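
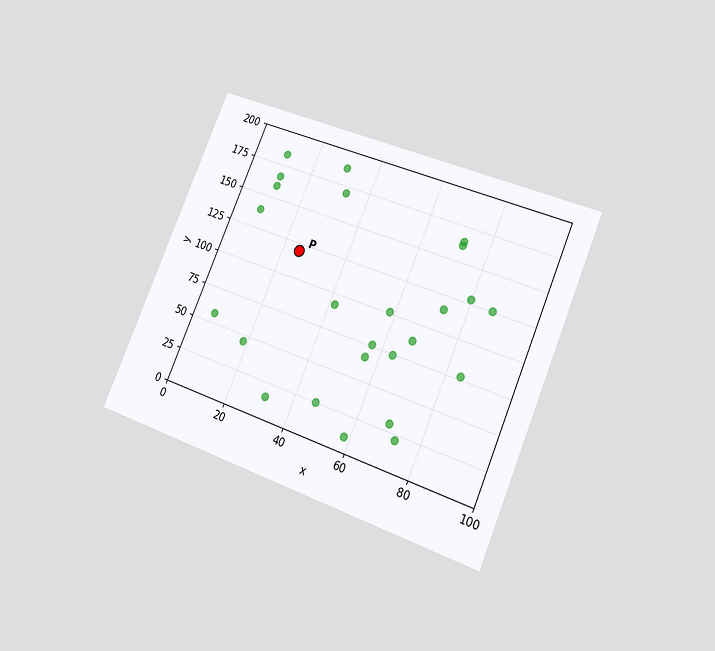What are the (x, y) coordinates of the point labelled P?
(25, 120)

The chart is tilted about 23° clockwise and viewed at a slight angle. Following the gridlines from P to each axis, P sits at (25, 120).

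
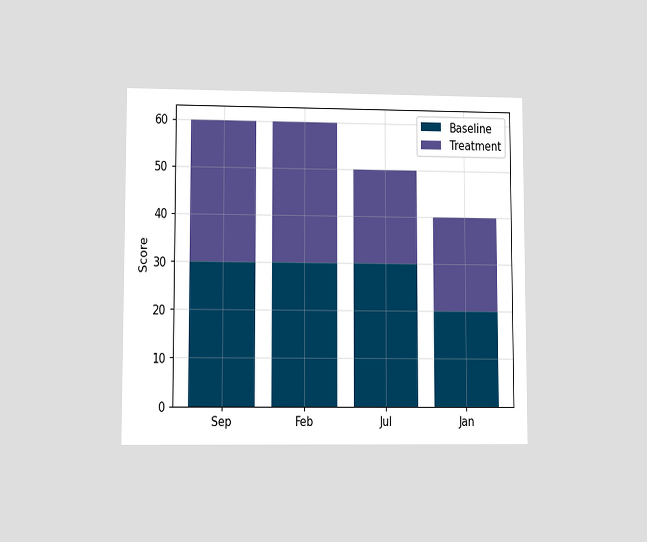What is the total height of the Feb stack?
The chart is viewed at a slight angle. The Feb stack's top reaches 60 on the y-axis.

60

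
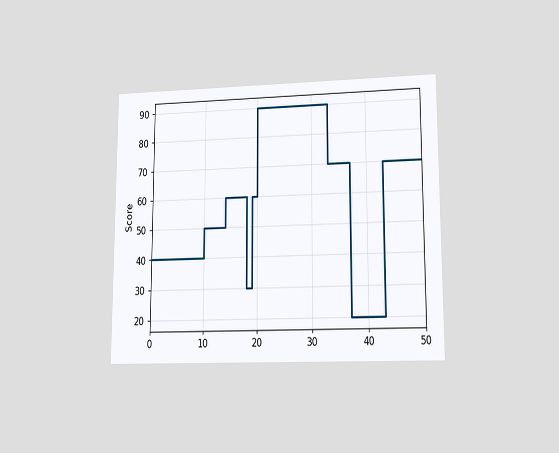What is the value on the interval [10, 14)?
The chart is viewed at a slight angle. On [10, 14) the step sits at 50.

50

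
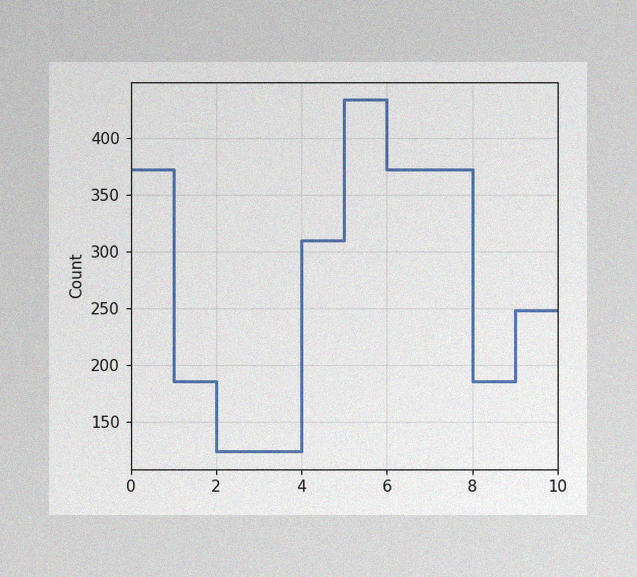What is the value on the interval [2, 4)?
124

The image has some photo noise and uneven lighting. On [2, 4) the step sits at 124.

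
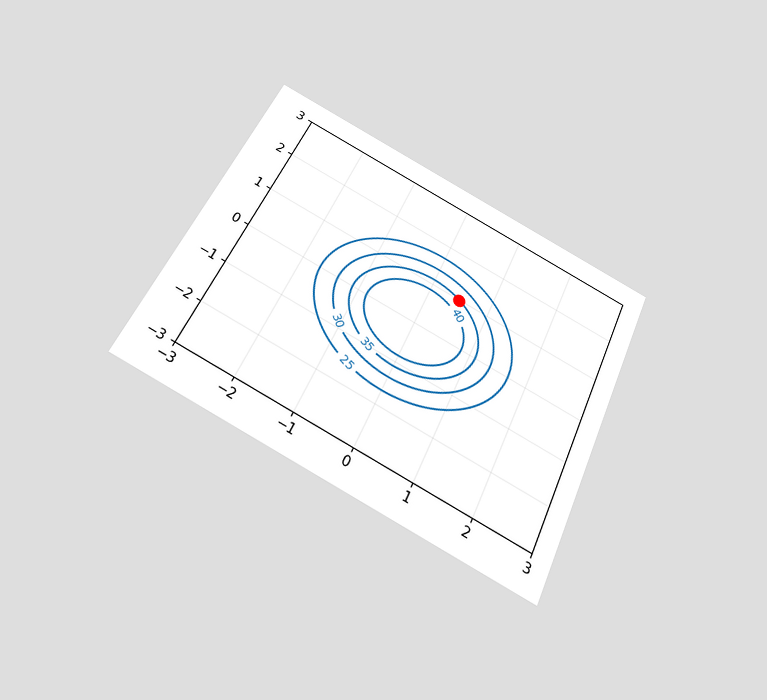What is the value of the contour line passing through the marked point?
The chart is tilted about 25° clockwise and viewed slightly from below. The marked point sits on the contour labelled 35.

35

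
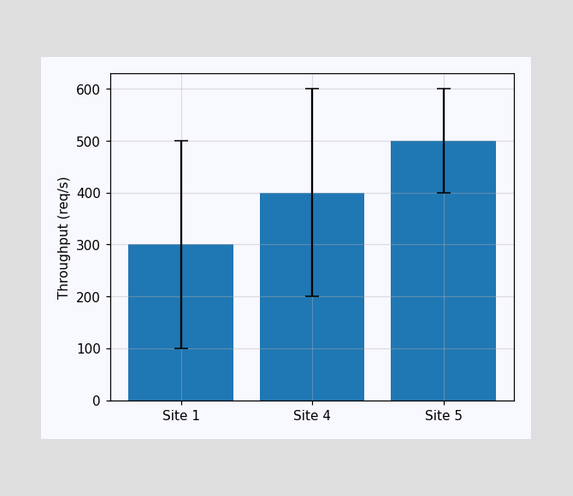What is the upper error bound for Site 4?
600req/s

The Site 4 bar's upper whisker reaches 600req/s.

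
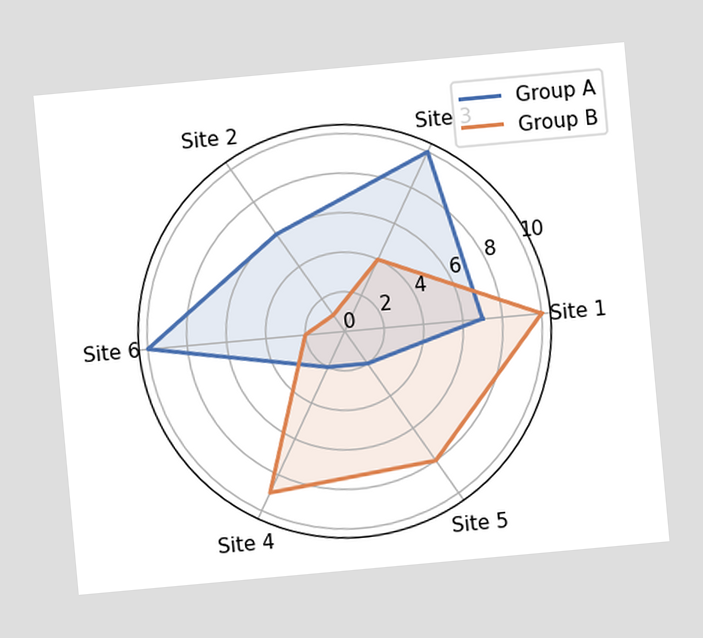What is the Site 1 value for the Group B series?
10

The chart is tilted about 5° counter-clockwise. On the Site 1 axis, Group B reaches 10.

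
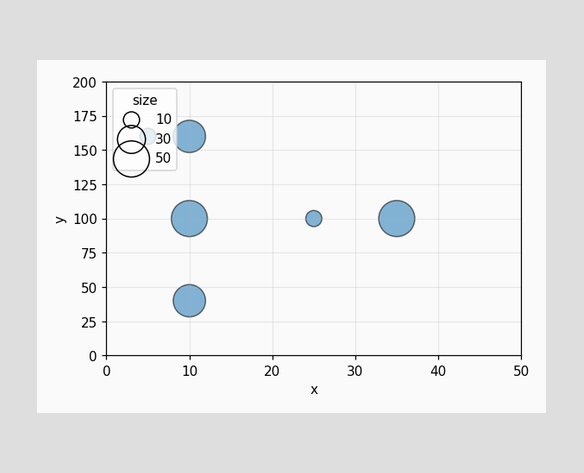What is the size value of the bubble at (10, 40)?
Matching the bubble at (10, 40) against the size legend gives 40.

40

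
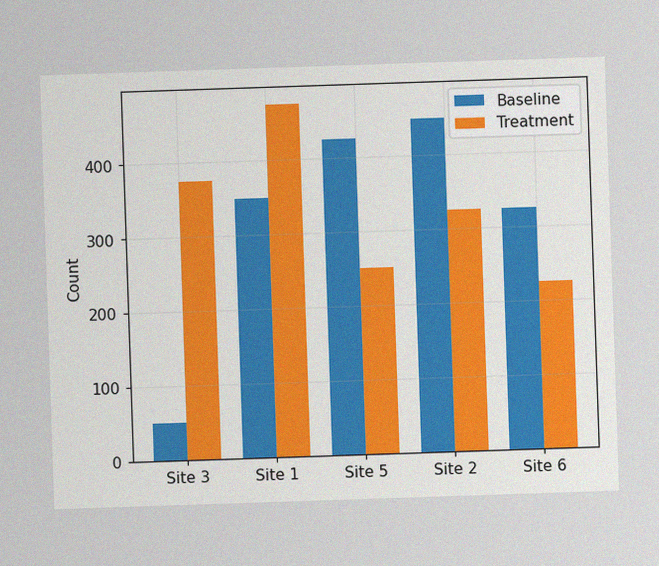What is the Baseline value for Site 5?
The image has some photo noise and uneven lighting. The Baseline bar at Site 5 reaches 425 on the y-axis.

425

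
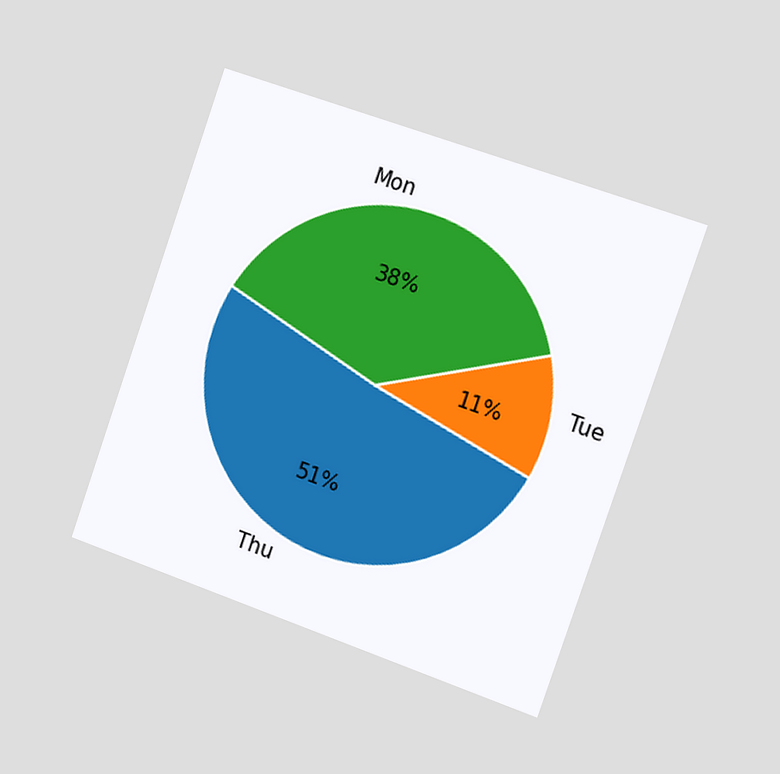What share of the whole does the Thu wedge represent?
51%

The chart is tilted about 19° clockwise and viewed slightly from the right. The Thu slice takes up 51% of the pie.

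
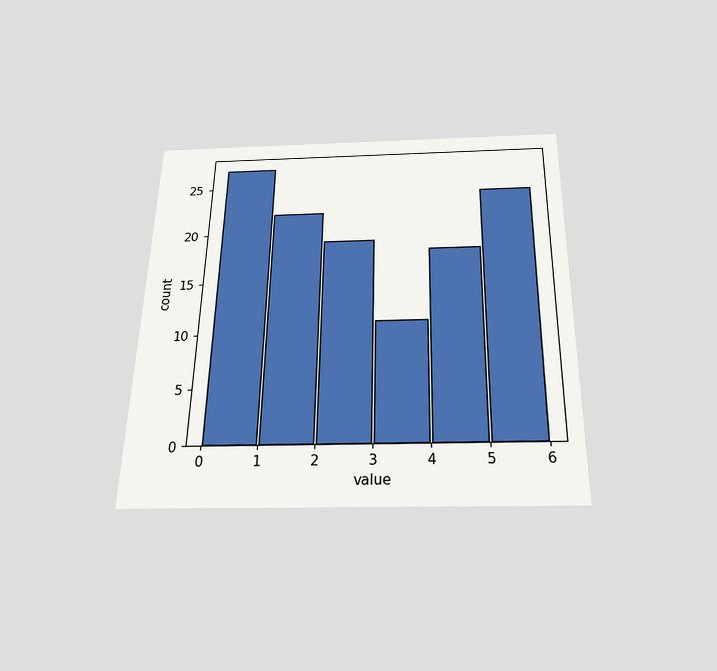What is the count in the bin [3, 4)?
The chart is viewed slightly from below. The [3, 4) bin has height 11.

11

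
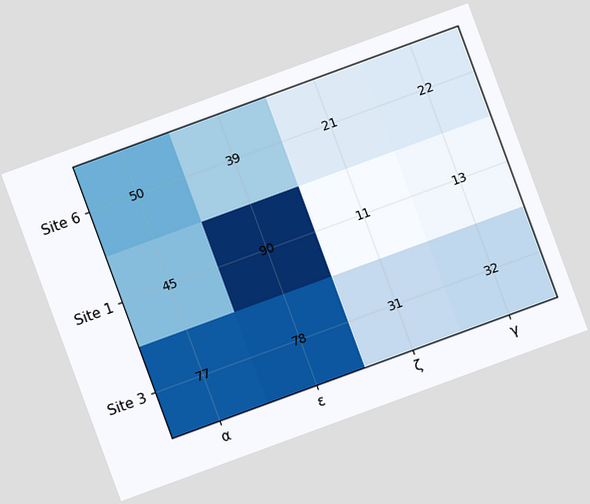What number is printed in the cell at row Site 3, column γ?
The chart is tilted about 20° counter-clockwise. The (Site 3, γ) cell reads 32.

32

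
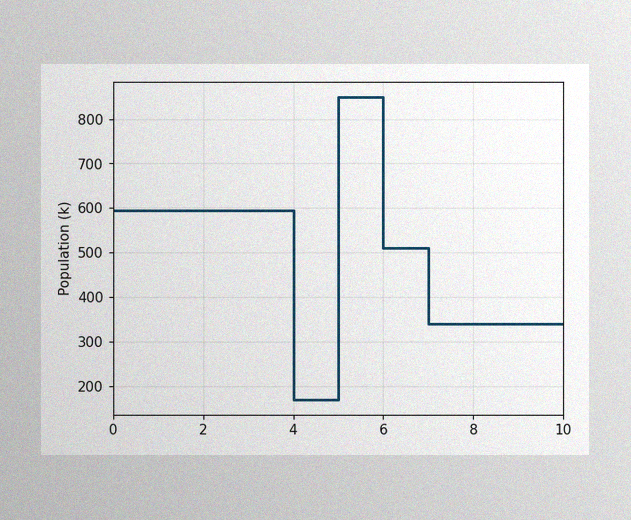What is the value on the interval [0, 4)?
595k

The image has some photo noise and uneven lighting. On [0, 4) the step sits at 595k.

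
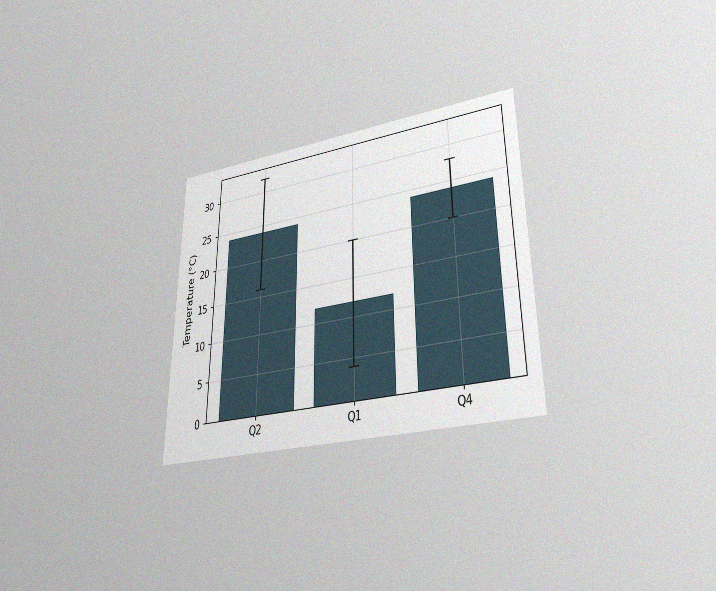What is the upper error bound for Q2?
32°C

The chart is viewed at a slight angle, with some photo noise. The Q2 bar's upper whisker reaches 32°C.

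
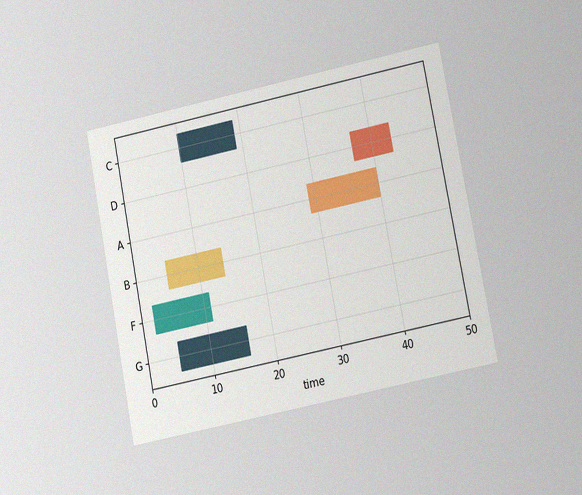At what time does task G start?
The chart is tilted about 11° counter-clockwise and viewed at a slight angle, with some photo noise. The G bar begins at t=5.

5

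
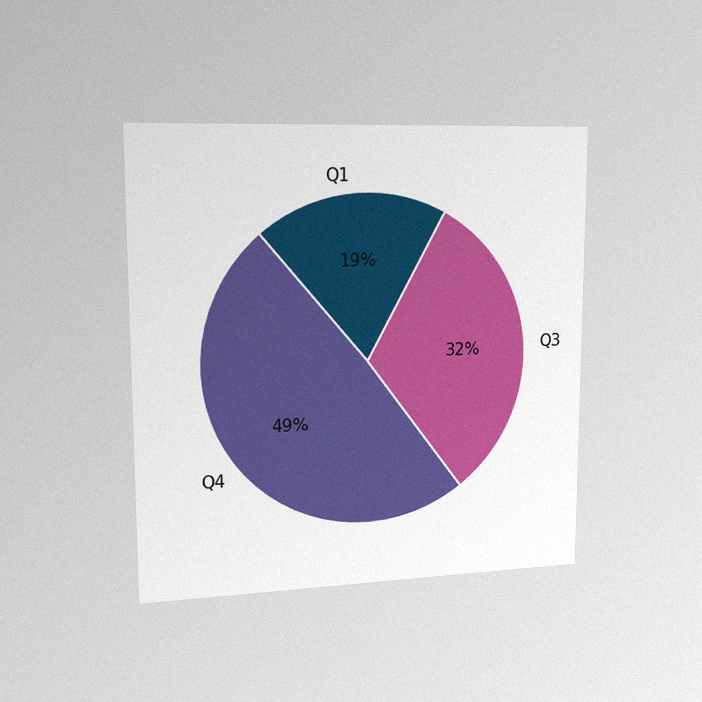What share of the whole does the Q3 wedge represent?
32%

The chart is viewed slightly from the left, with some photo noise. The Q3 slice takes up 32% of the pie.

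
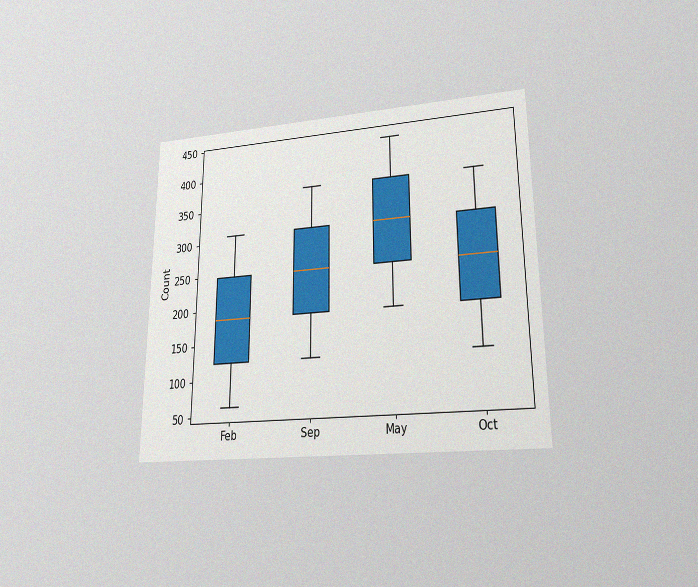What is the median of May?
The chart is viewed at a slight angle, with some photo noise. The median line in the May box sits at 310.

310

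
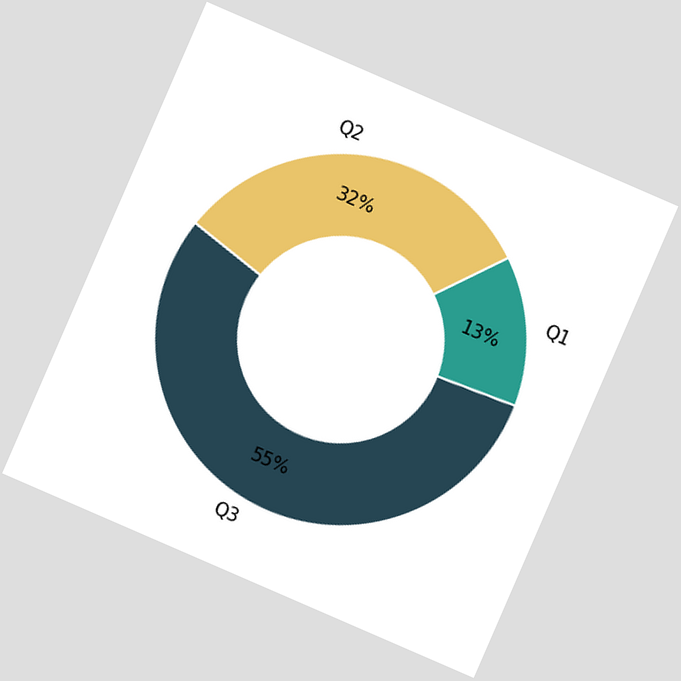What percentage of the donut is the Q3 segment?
The chart is tilted about 23° clockwise. The Q3 segment takes up 55% of the ring.

55%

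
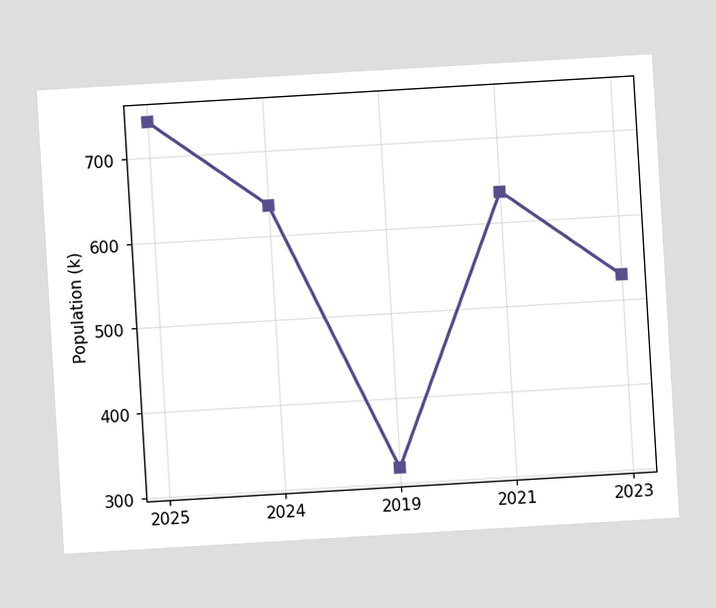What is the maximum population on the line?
The chart is tilted about 3° counter-clockwise. The highest point is at 2025, and reading across to the y-axis gives 742k.

742k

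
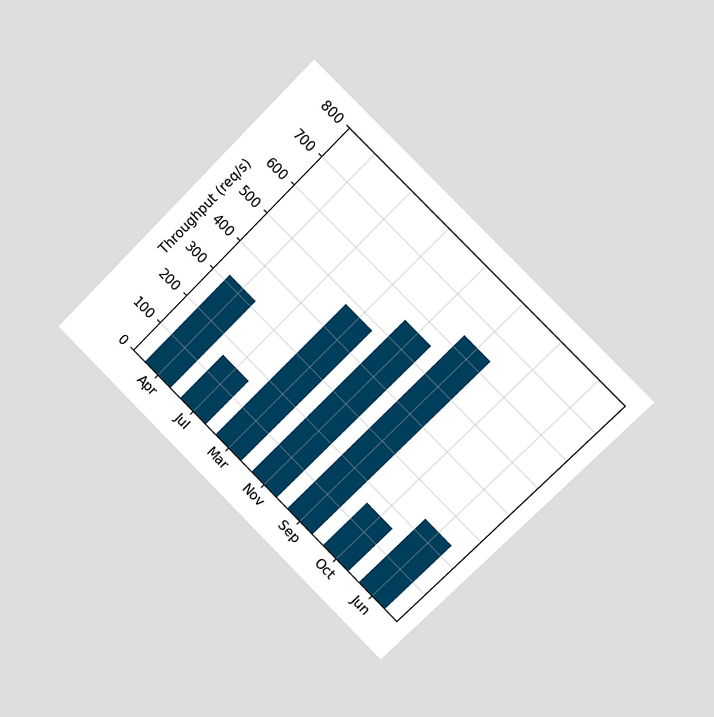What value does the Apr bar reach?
The chart is tilted about 45° clockwise and viewed slightly from the right. Reading along the chart's y-axis, the Apr bar reaches 320req/s.

320req/s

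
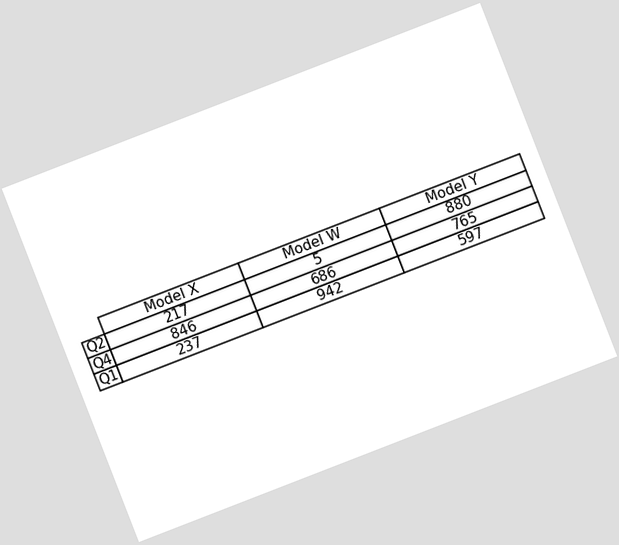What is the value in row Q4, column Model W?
The chart is tilted about 21° counter-clockwise. The (Q4, Model W) cell reads 686.

686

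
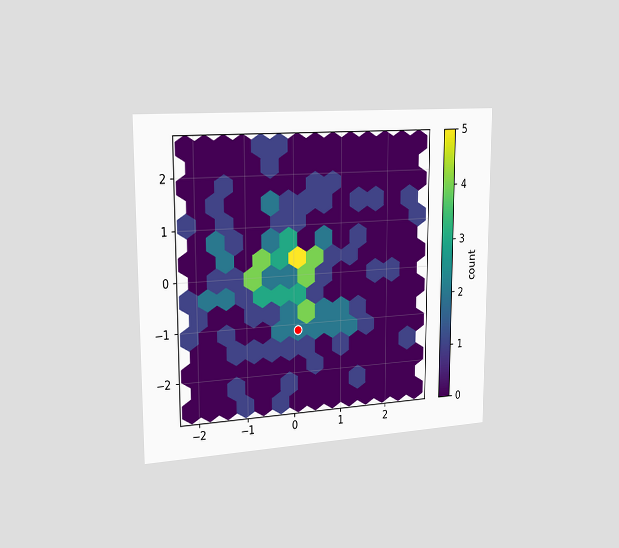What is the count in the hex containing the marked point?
2

The chart is viewed slightly from the left. The marked hex reads 2 on the colorbar.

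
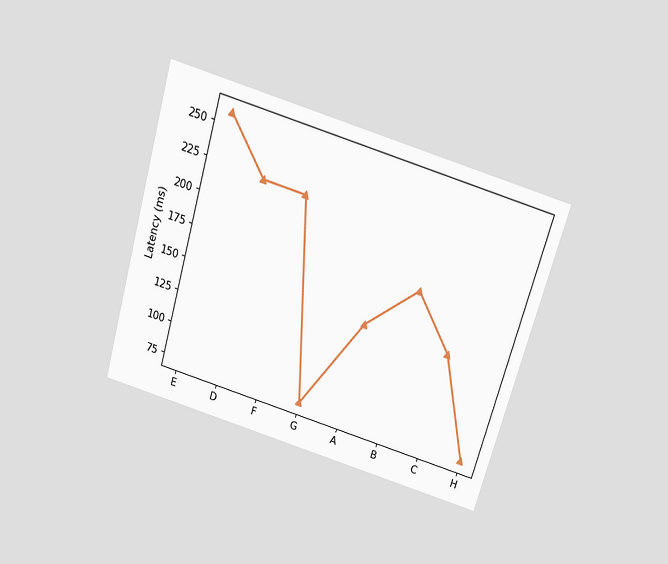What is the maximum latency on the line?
259ms

The chart is tilted about 16° clockwise and viewed slightly from above. The highest point is at E, and reading across to the y-axis gives 259ms.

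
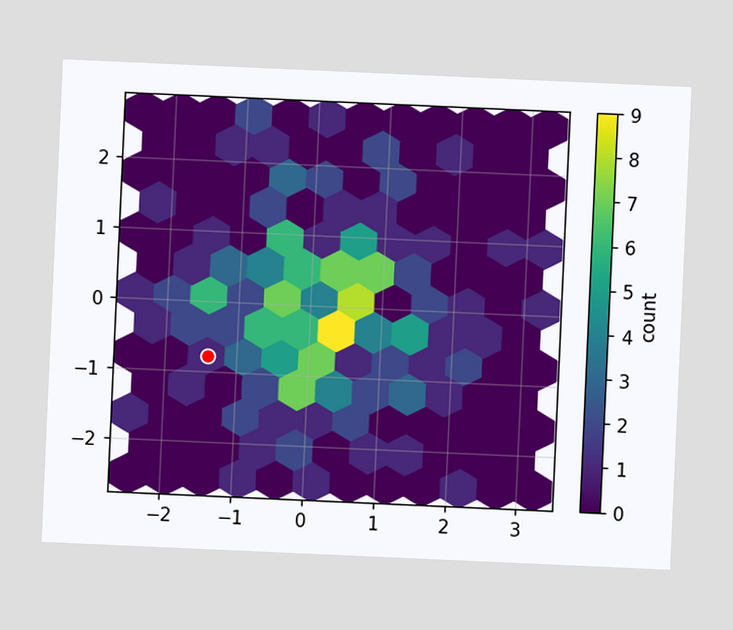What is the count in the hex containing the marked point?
The chart is tilted about 3° clockwise. The marked hex reads 1 on the colorbar.

1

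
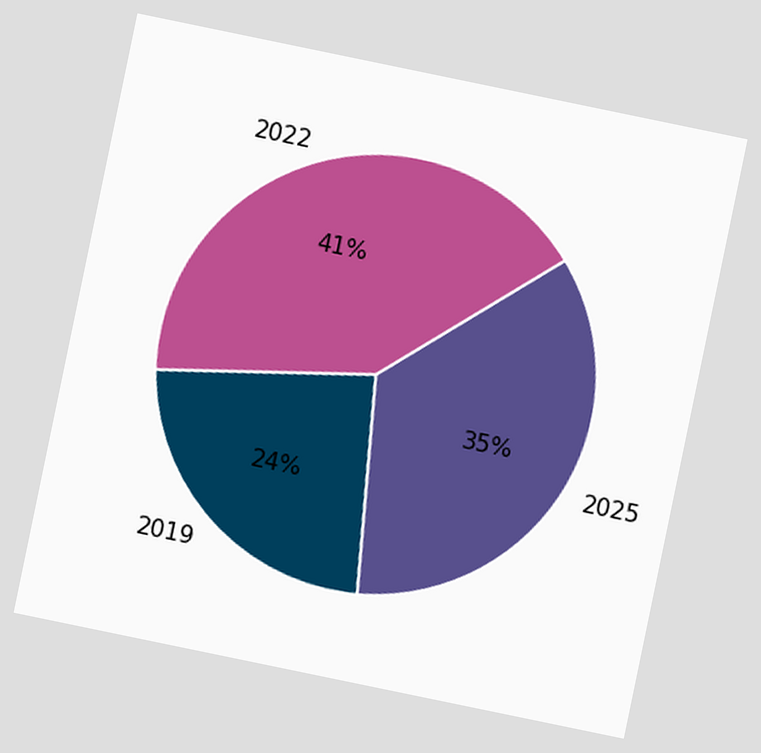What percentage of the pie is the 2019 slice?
24%

The chart is tilted about 12° clockwise. The 2019 slice takes up 24% of the pie.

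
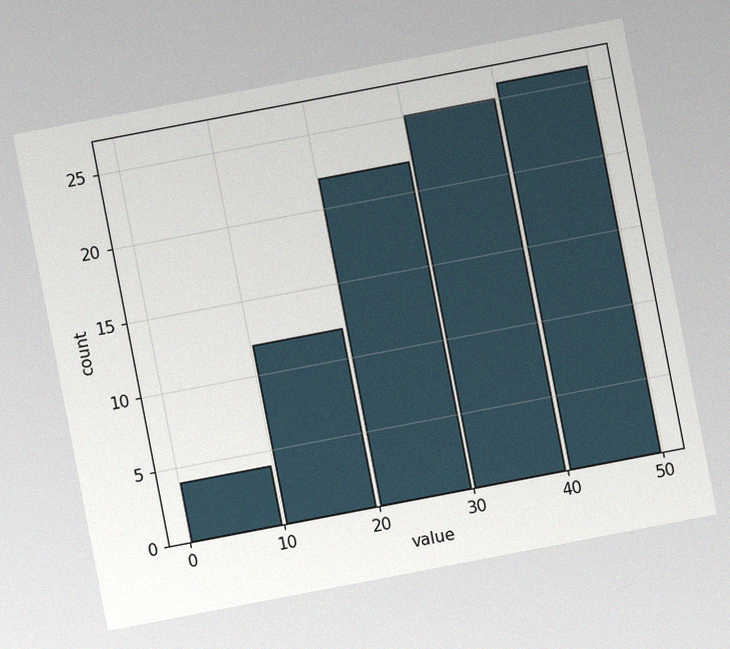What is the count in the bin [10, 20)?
The chart is tilted about 11° counter-clockwise, with some photo noise. The [10, 20) bin has height 12.

12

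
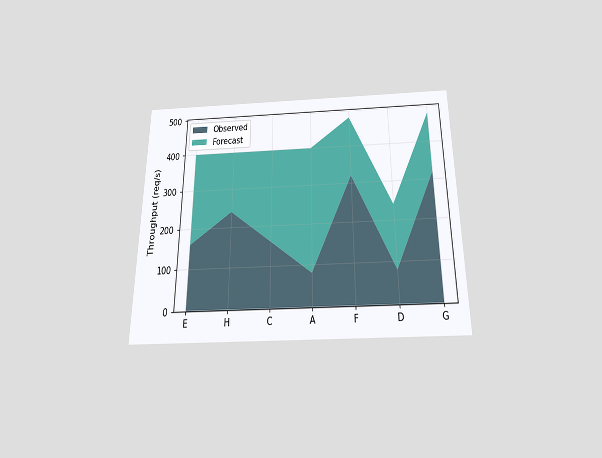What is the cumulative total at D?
240req/s

The chart is viewed slightly from below. The stacked total at D reaches 240req/s.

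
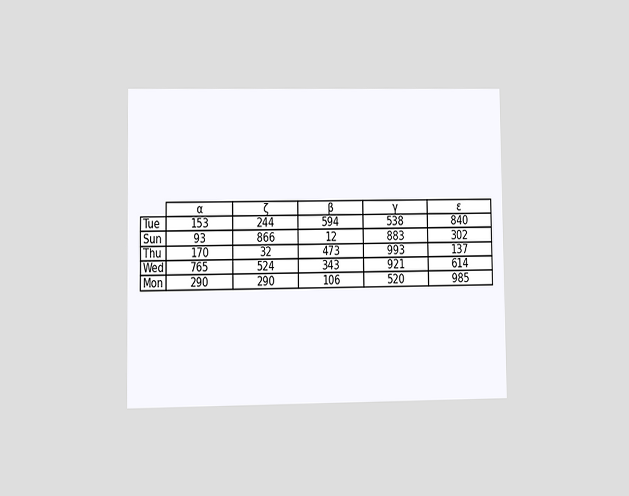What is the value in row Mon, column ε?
985

The chart is viewed at a slight angle. The (Mon, ε) cell reads 985.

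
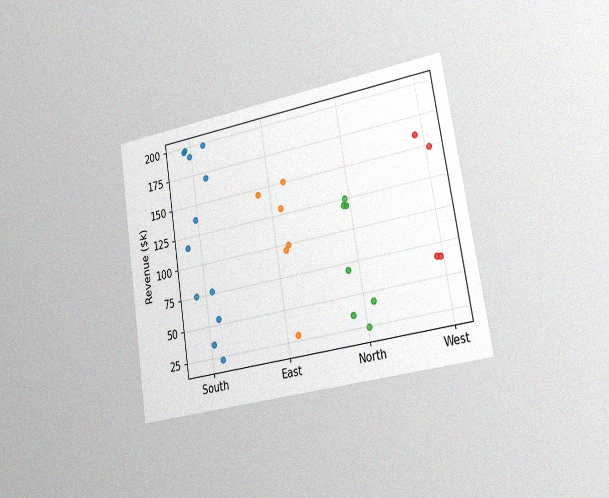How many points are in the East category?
The chart is tilted about 9° counter-clockwise and viewed slightly from the right, with some photo noise. Counting the markers in the East column gives 6.

6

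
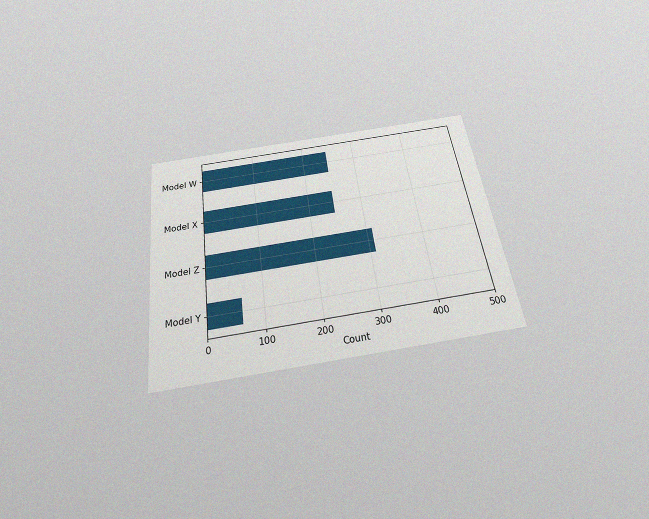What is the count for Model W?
The chart is tilted about 8° counter-clockwise and viewed slightly from below, with some photo noise. Reading along the chart's x-axis, the Model W bar reaches 248.

248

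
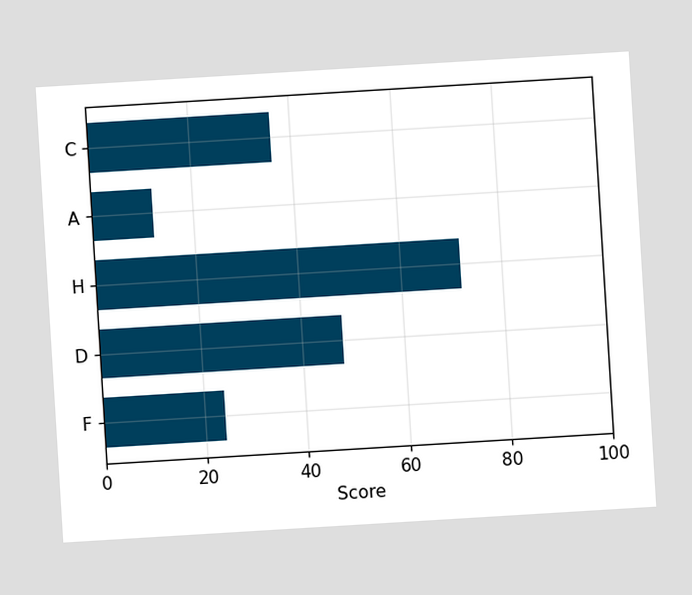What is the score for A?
12

The chart is tilted about 3° counter-clockwise. Reading along the chart's x-axis, the A bar reaches 12.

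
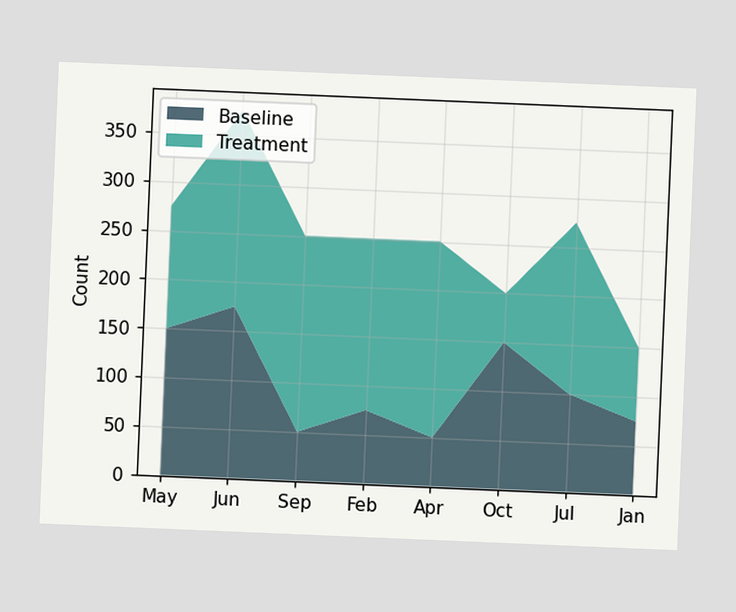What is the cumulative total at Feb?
250

The chart is tilted about 2° clockwise. The stacked total at Feb reaches 250.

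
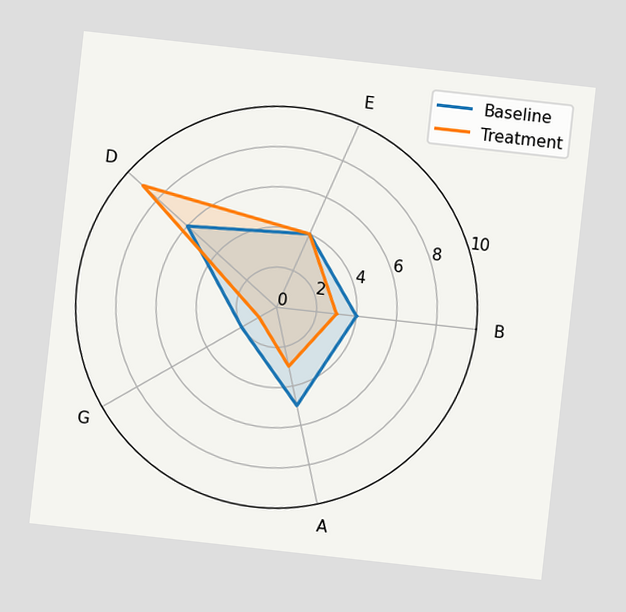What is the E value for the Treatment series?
The chart is tilted about 6° clockwise. On the E axis, Treatment reaches 4.

4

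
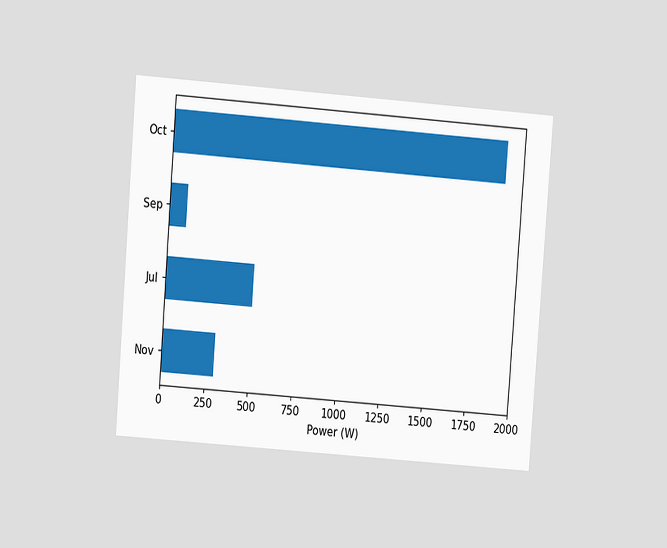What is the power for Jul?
The chart is tilted about 4° clockwise and viewed at a slight angle. Reading along the chart's x-axis, the Jul bar reaches 500W.

500W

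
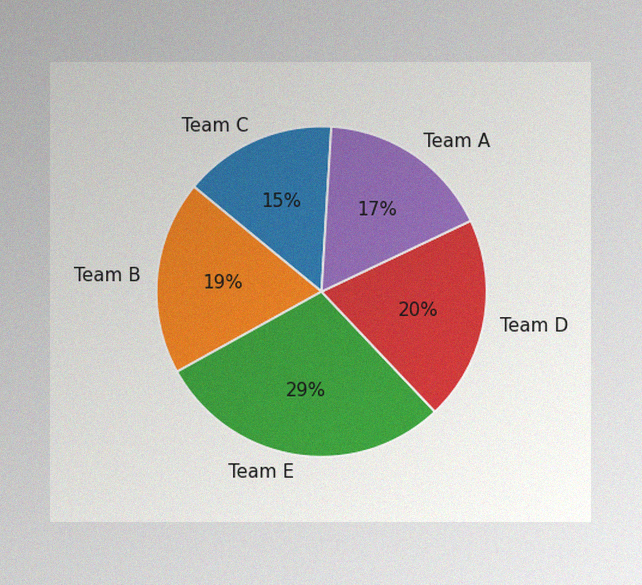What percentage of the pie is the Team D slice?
The image has some photo noise and uneven lighting. The Team D slice takes up 20% of the pie.

20%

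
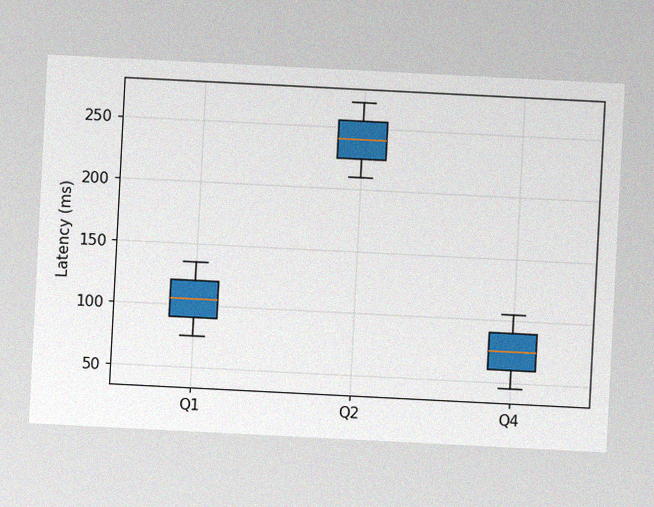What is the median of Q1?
The chart is tilted about 3° clockwise, with some photo noise. The median line in the Q1 box sits at 105ms.

105ms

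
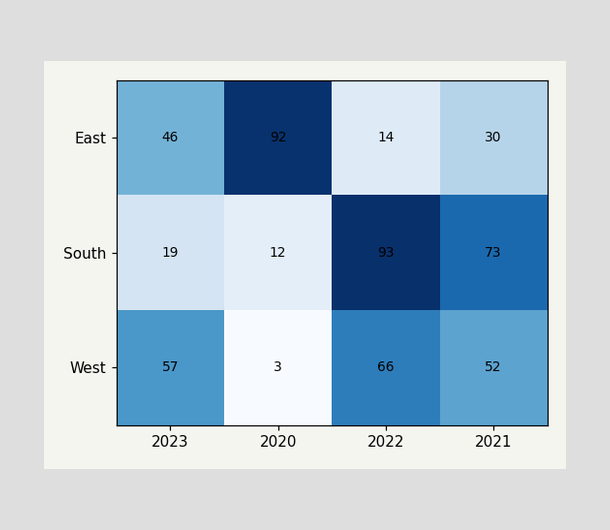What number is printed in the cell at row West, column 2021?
The (West, 2021) cell reads 52.

52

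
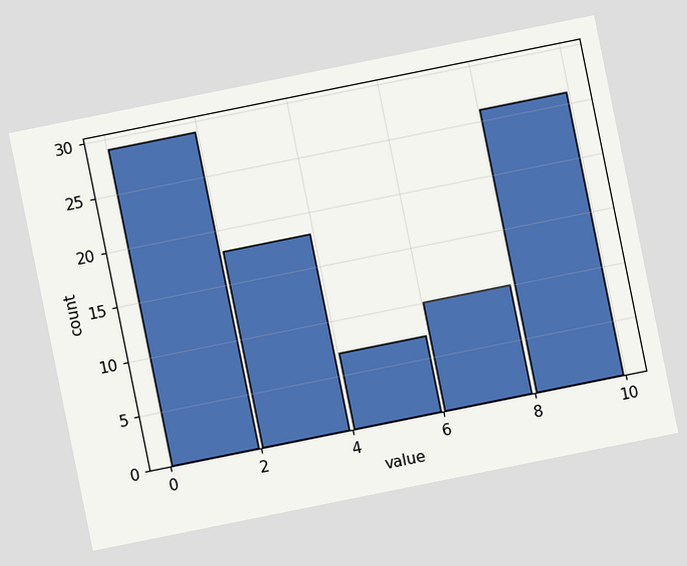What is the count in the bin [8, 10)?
26

The chart is tilted about 11° counter-clockwise. The [8, 10) bin has height 26.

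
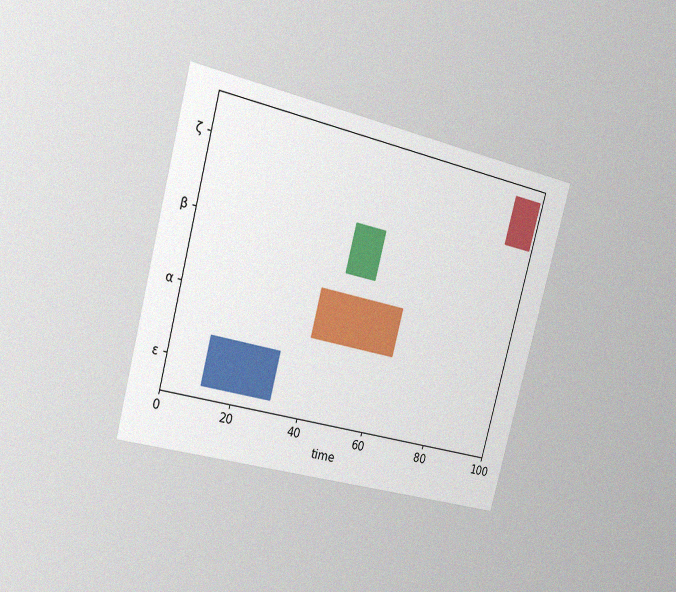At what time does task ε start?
11

The chart is tilted about 15° clockwise and viewed slightly from the left, with some photo noise. The ε bar begins at t=11.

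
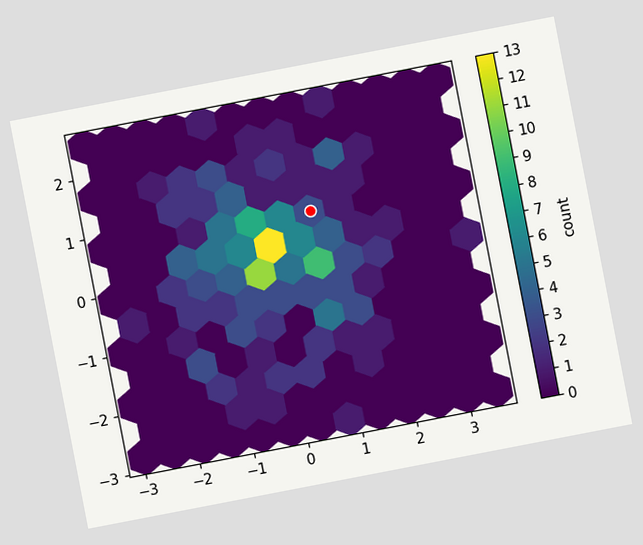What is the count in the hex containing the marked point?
The chart is tilted about 11° counter-clockwise. The marked hex reads 3 on the colorbar.

3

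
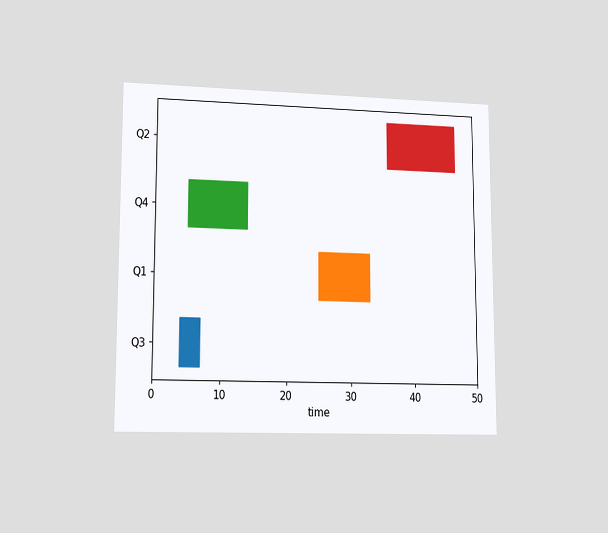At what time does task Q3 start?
4

The chart is viewed at a slight angle. The Q3 bar begins at t=4.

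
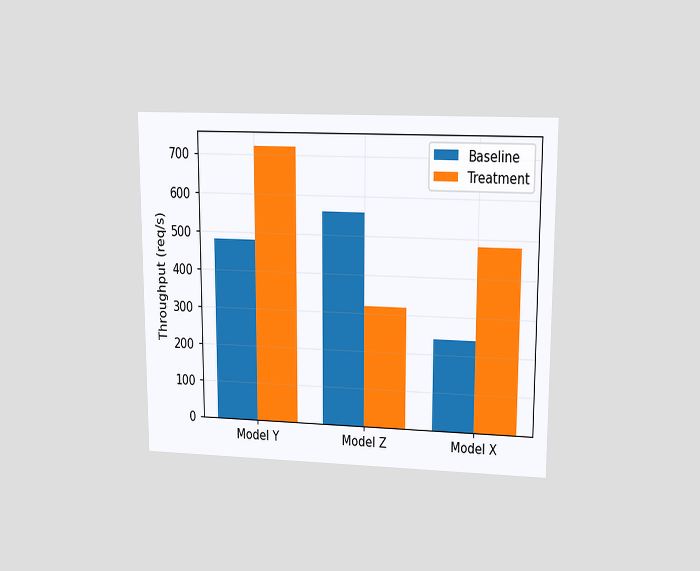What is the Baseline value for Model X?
240req/s

The chart is viewed at a slight angle. The Baseline bar at Model X reaches 240req/s on the y-axis.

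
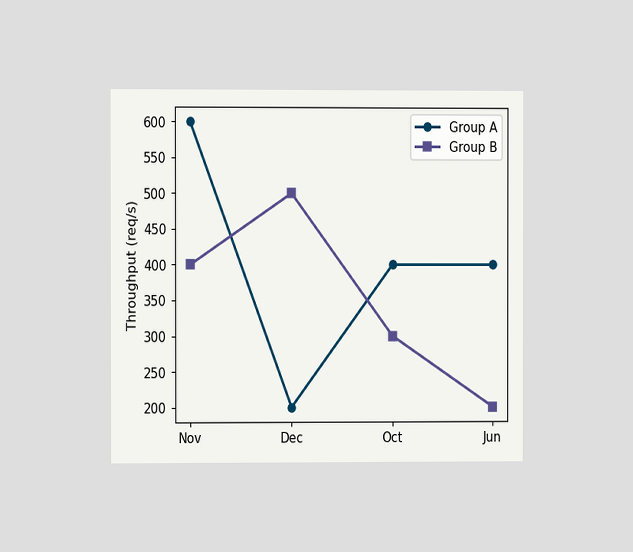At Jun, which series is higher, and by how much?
The chart is viewed at a slight angle. At Jun, Group A sits above the other line by 200req/s.

Group A, by 200req/s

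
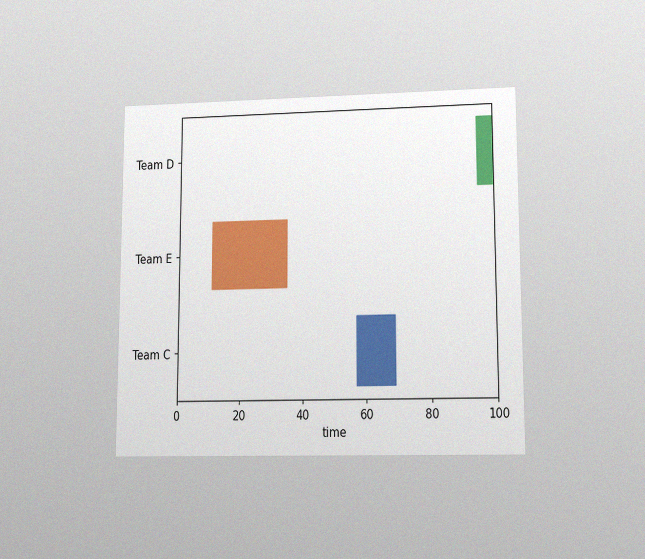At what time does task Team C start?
57

The chart is viewed at a slight angle, with some photo noise. The Team C bar begins at t=57.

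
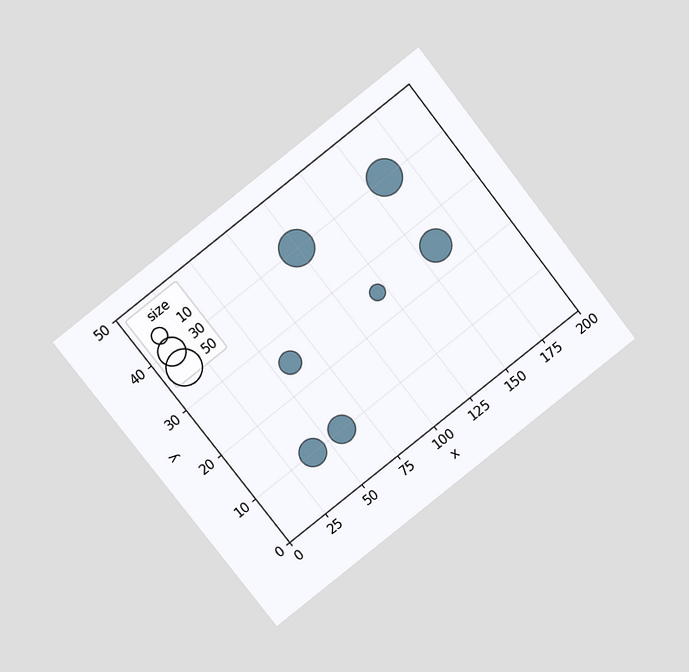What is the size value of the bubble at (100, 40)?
50

The chart is tilted about 38° counter-clockwise and viewed at a slight angle. Matching the bubble at (100, 40) against the size legend gives 50.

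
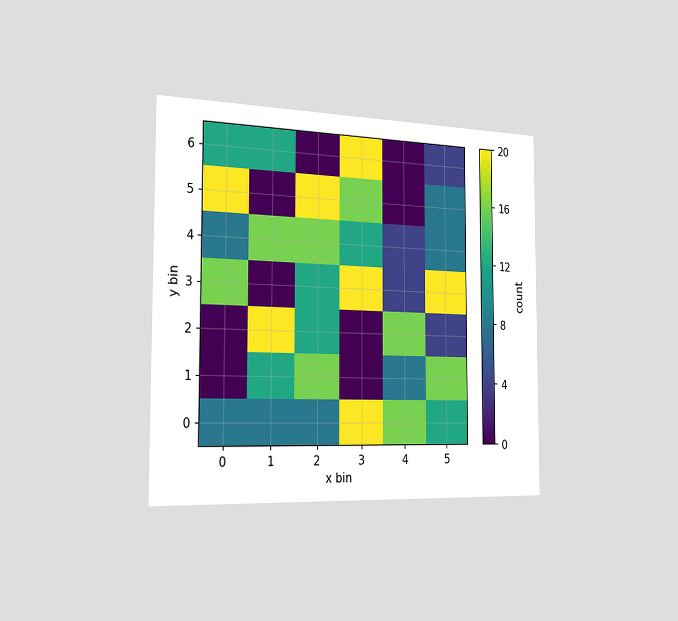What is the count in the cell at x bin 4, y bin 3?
4

The chart is viewed slightly from the left. Matching the cell (4, 3) against the colorbar gives 4.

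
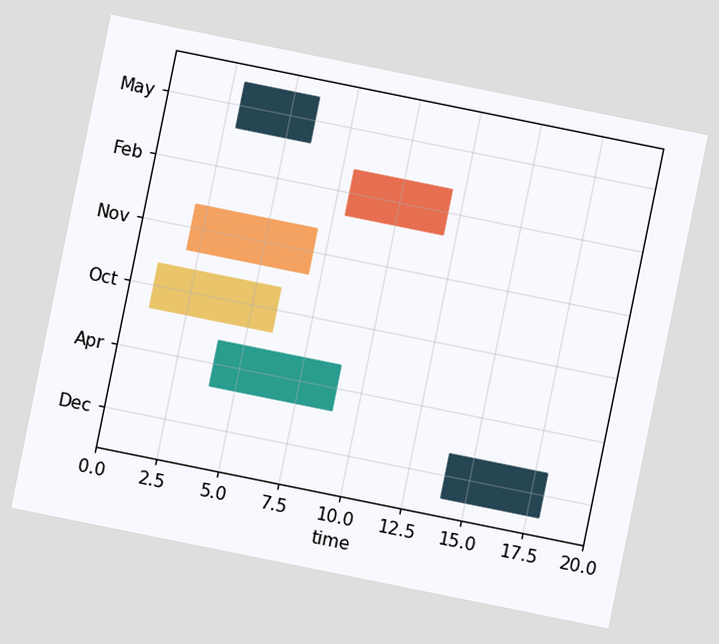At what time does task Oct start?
The chart is tilted about 11° clockwise. The Oct bar begins at t=1.

1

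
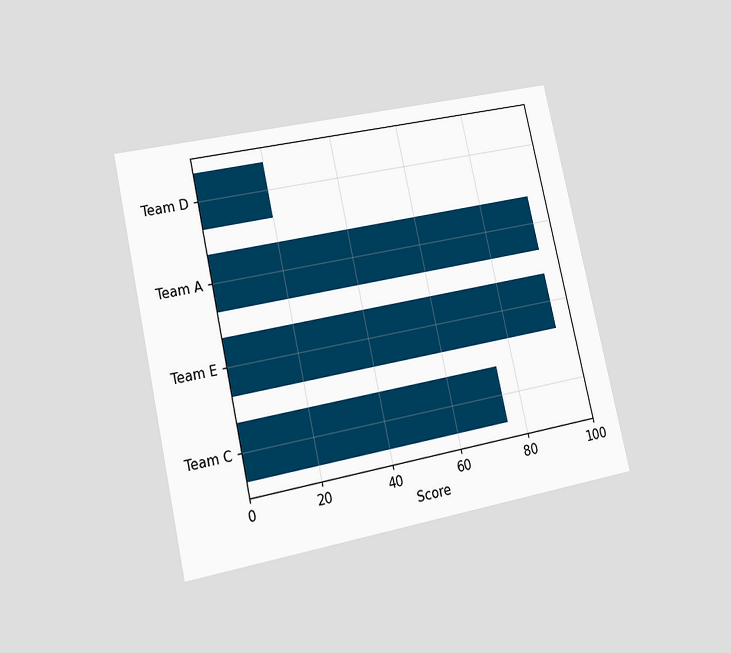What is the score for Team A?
The chart is tilted about 12° counter-clockwise and viewed at a slight angle. Reading along the chart's x-axis, the Team A bar reaches 95.

95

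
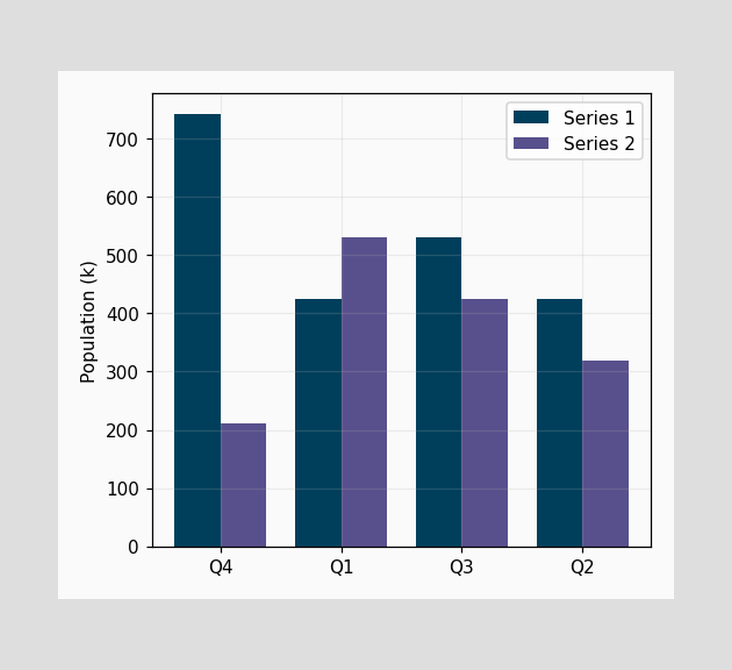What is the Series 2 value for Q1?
530k

The Series 2 bar at Q1 reaches 530k on the y-axis.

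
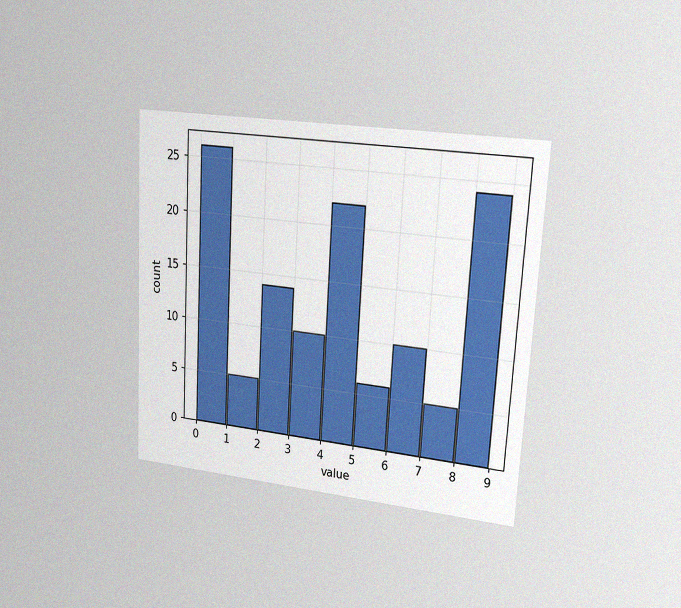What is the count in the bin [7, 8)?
5

The chart is tilted about 3° clockwise and viewed slightly from the right, with some photo noise. The [7, 8) bin has height 5.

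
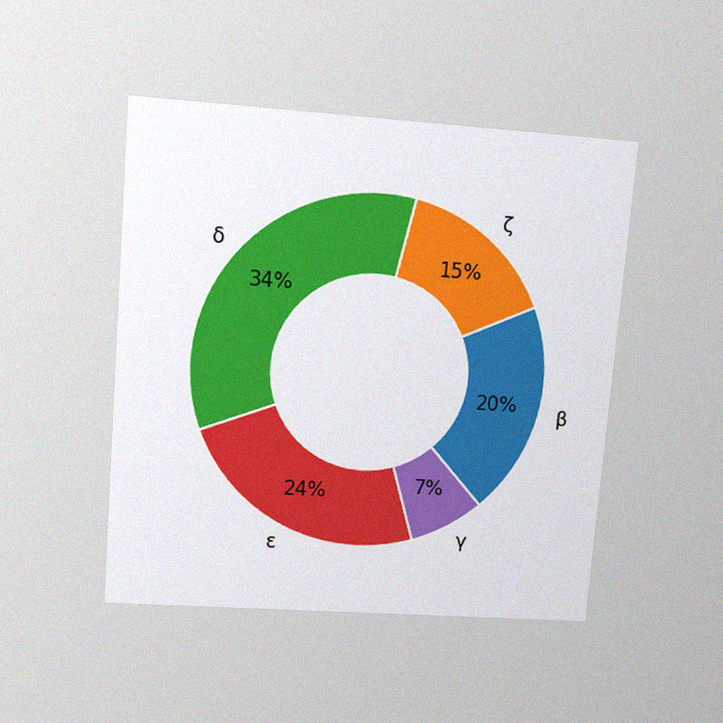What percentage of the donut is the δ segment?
34%

The chart is tilted about 5° clockwise and viewed at a slight angle, with some photo noise. The δ segment takes up 34% of the ring.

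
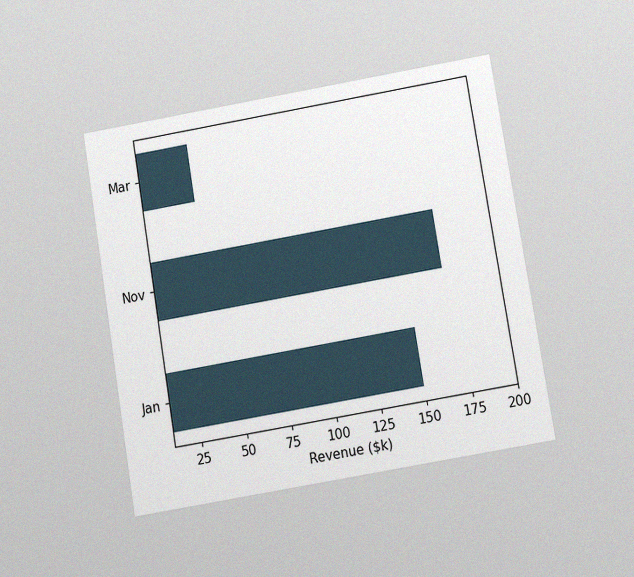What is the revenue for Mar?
$40k

The chart is tilted about 9° counter-clockwise and viewed slightly from below, with some photo noise. Reading along the chart's x-axis, the Mar bar reaches $40k.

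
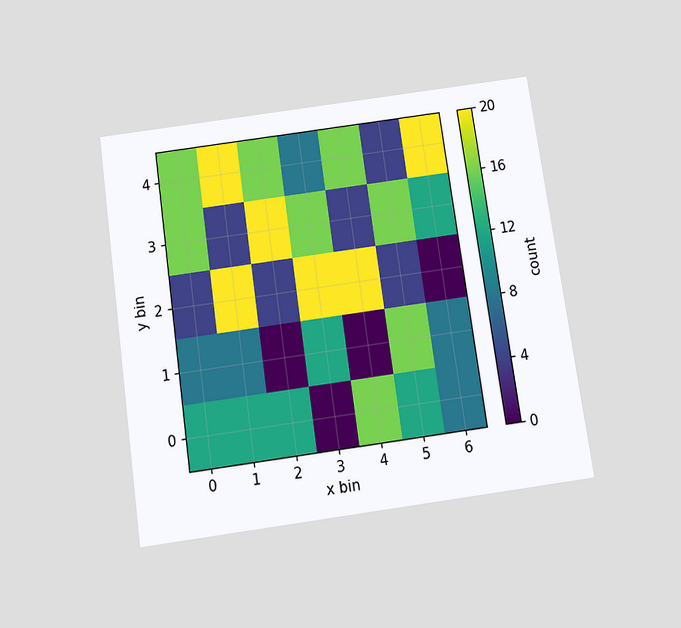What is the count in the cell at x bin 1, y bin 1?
The chart is tilted about 8° counter-clockwise and viewed slightly from below. Matching the cell (1, 1) against the colorbar gives 8.

8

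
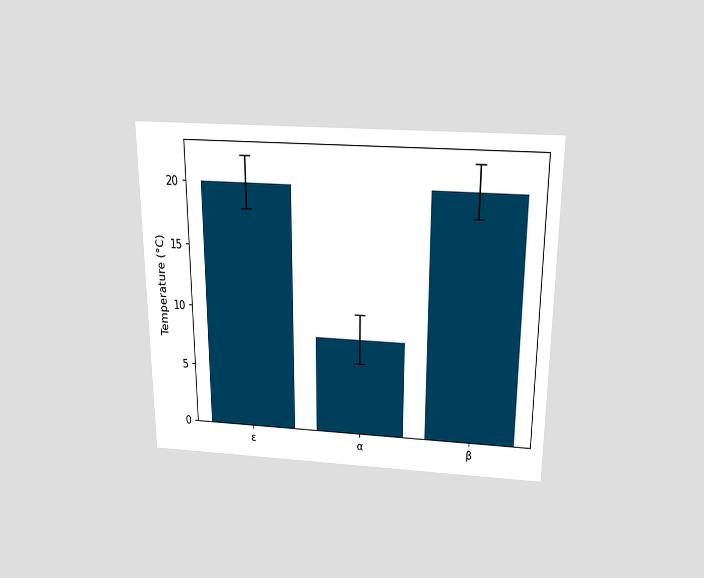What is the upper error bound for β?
22°C

The chart is viewed slightly from above. The β bar's upper whisker reaches 22°C.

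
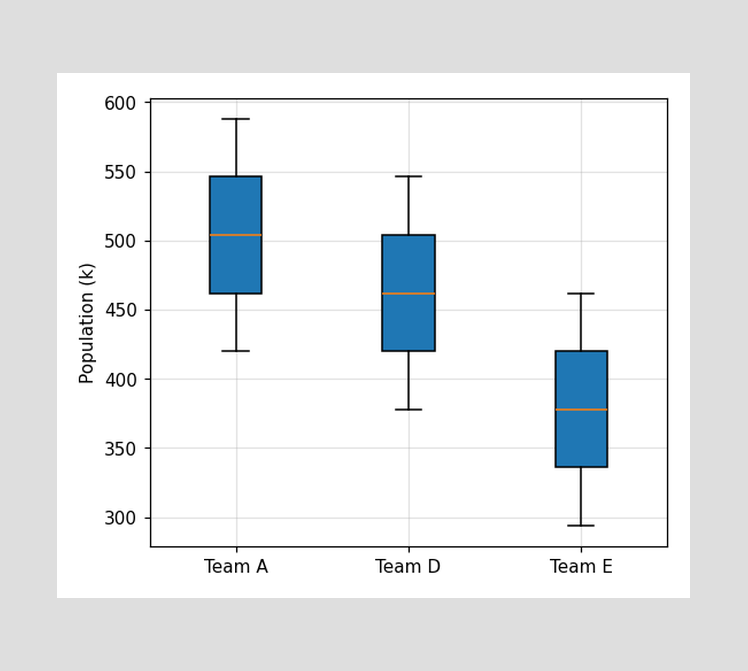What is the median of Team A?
The median line in the Team A box sits at 504k.

504k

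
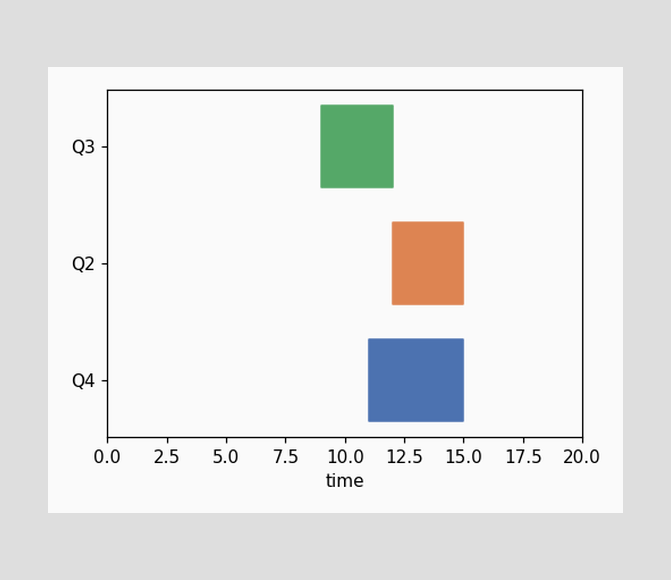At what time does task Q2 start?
12

The Q2 bar begins at t=12.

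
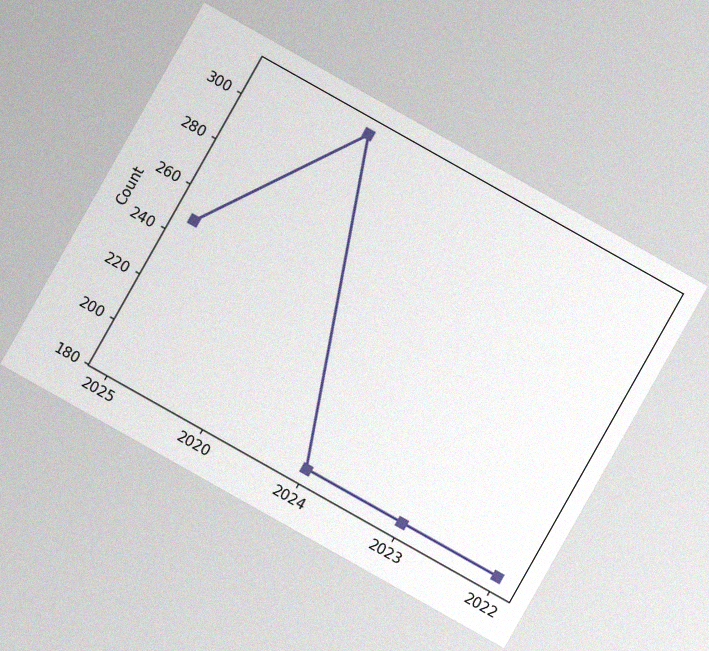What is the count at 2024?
186

The chart is tilted about 29° clockwise, with some photo noise. At 2024, the line is at 186.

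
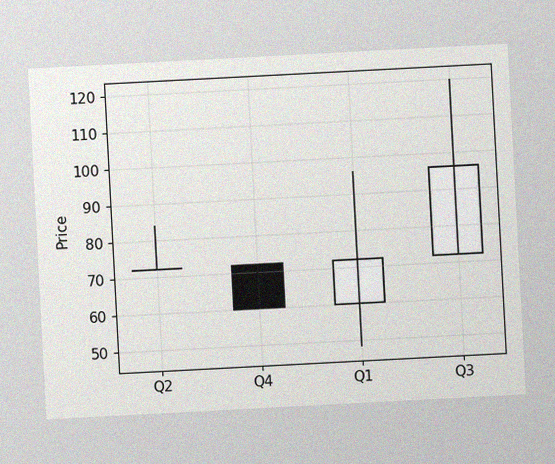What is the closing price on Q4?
The chart is tilted about 3° counter-clockwise, with some photo noise. The Q4 candle closes at 60.

60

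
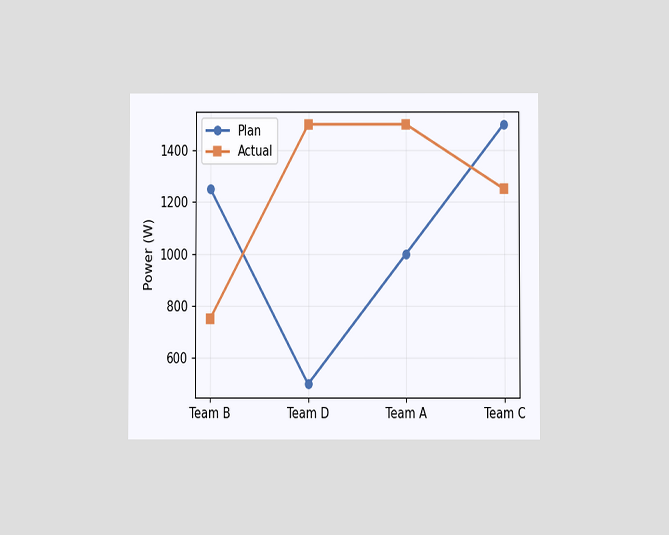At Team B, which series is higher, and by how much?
Plan, by 500W

The chart is viewed at a slight angle. At Team B, Plan sits above the other line by 500W.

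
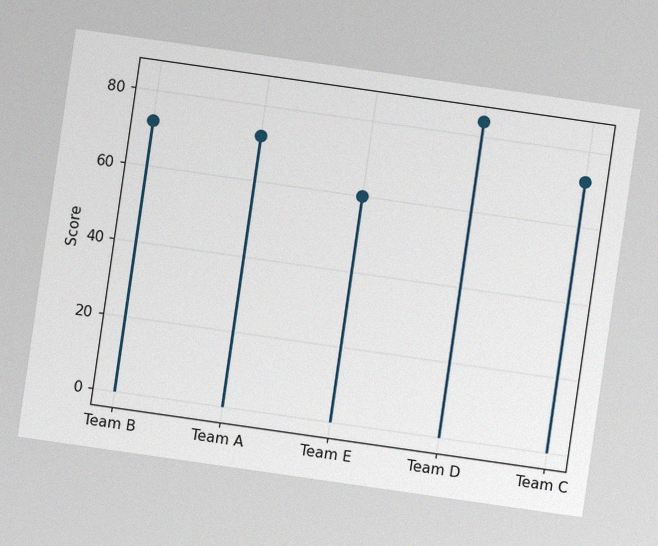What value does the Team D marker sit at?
84

The chart is tilted about 8° clockwise, with some photo noise. The Team D marker sits at 84.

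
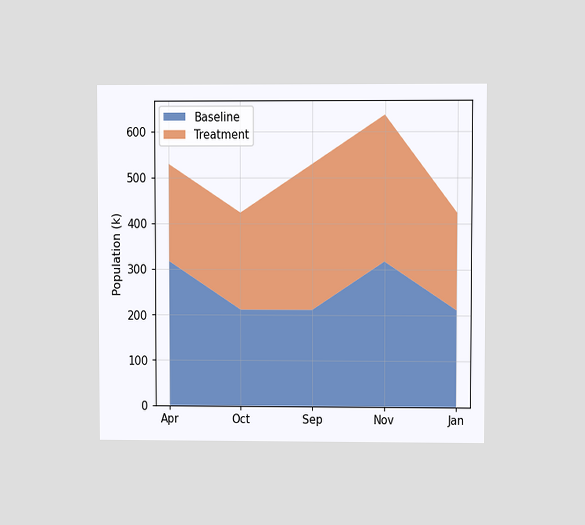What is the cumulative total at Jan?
424k

The chart is viewed at a slight angle. The stacked total at Jan reaches 424k.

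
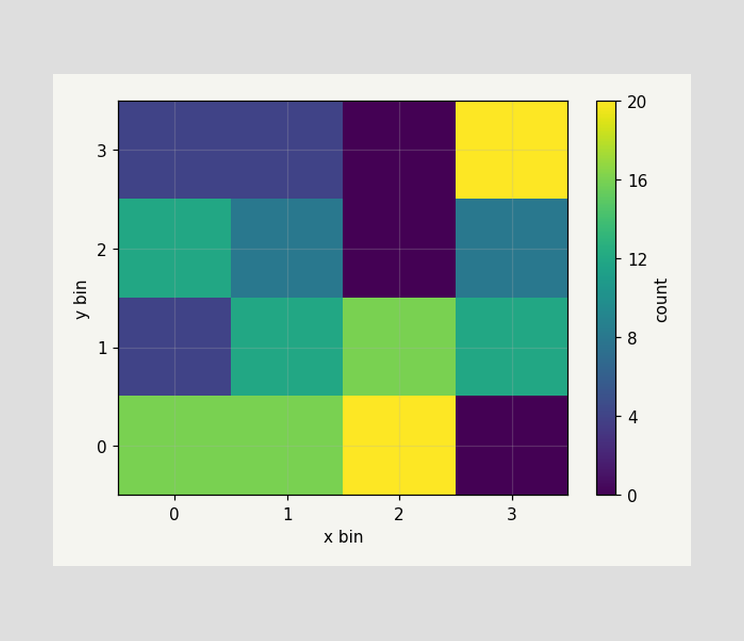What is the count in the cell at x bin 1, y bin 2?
8

Matching the cell (1, 2) against the colorbar gives 8.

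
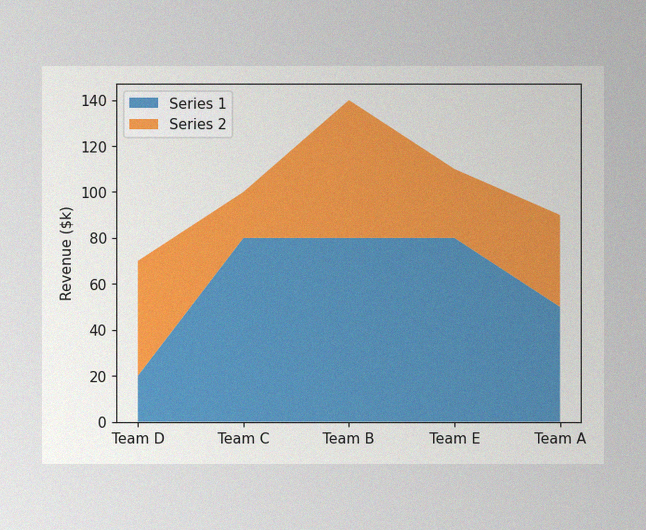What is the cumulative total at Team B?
$140k

The image has some photo noise and uneven lighting. The stacked total at Team B reaches $140k.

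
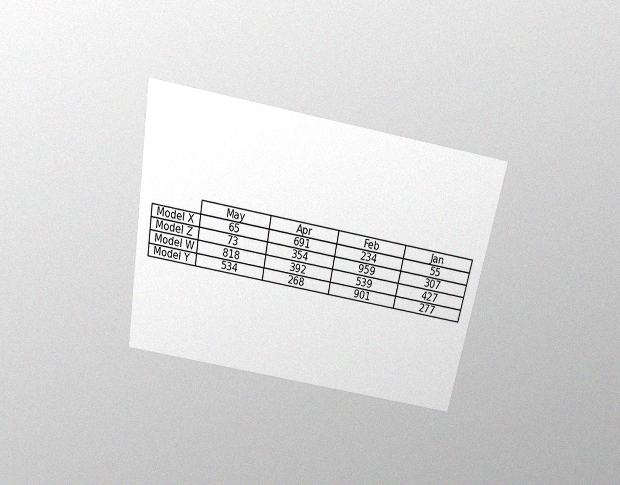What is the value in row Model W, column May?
The chart is tilted about 11° clockwise and viewed slightly from above, with some photo noise. The (Model W, May) cell reads 818.

818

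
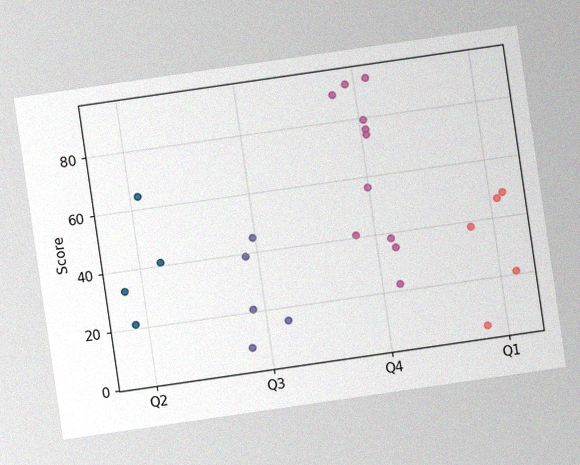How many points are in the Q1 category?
The chart is tilted about 8° counter-clockwise, with some photo noise. Counting the markers in the Q1 column gives 5.

5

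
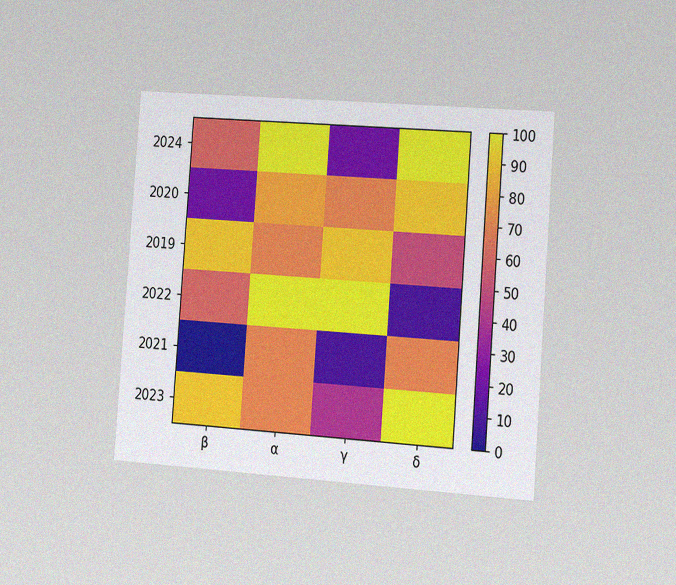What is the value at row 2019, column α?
70

The chart is tilted about 4° clockwise and viewed slightly from the right, with some photo noise. Matching cell (2019, α) against the colorbar gives 70.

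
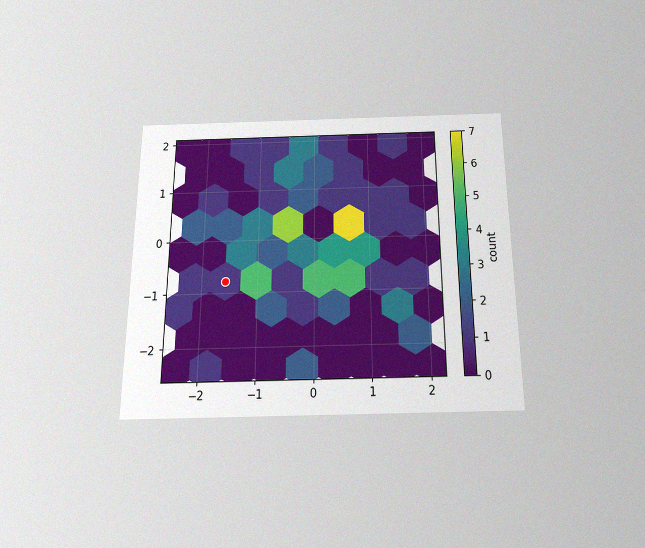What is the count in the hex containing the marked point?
The chart is viewed slightly from below, with some photo noise. The marked hex reads 1 on the colorbar.

1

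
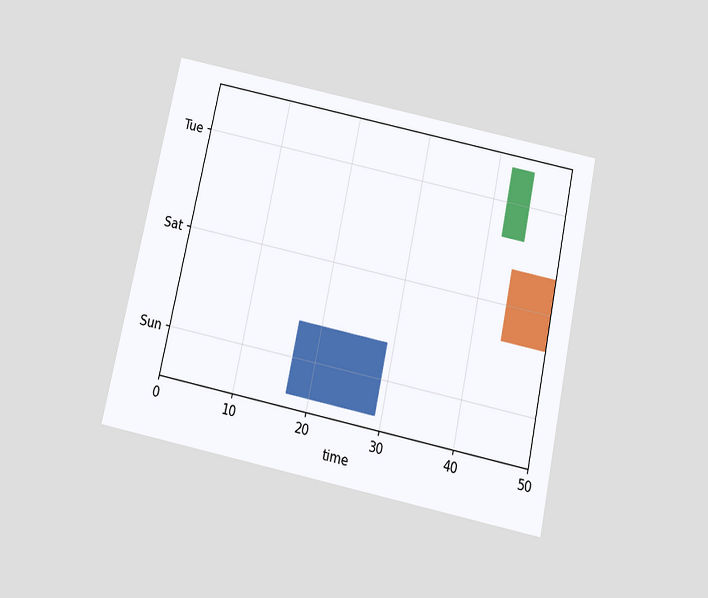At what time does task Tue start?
The chart is tilted about 12° clockwise and viewed slightly from below. The Tue bar begins at t=42.

42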